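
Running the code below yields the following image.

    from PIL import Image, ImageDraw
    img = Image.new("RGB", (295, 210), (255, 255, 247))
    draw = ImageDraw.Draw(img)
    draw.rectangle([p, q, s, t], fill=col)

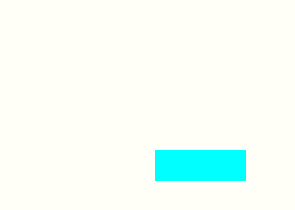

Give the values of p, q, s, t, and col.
p = 155
q = 150
s = 245
t = 180
col = 'cyan'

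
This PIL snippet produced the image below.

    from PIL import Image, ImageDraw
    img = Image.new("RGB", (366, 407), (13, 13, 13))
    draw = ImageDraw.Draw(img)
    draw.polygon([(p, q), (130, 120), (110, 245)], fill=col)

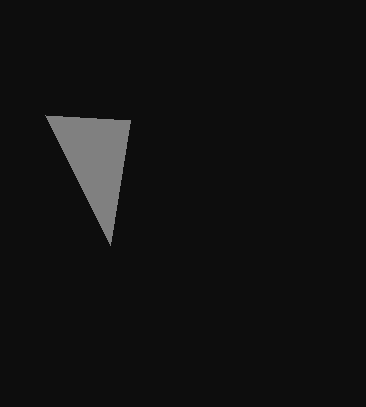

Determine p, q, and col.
p = 45, q = 115, col = 'gray'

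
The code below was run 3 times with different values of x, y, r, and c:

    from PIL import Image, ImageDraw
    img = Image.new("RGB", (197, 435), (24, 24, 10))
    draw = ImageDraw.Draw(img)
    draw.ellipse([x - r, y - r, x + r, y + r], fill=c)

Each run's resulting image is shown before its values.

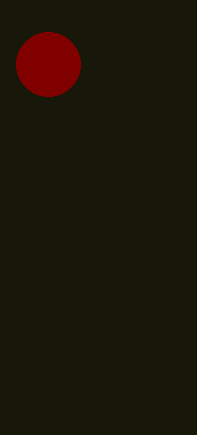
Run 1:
x = 48; y = 64; r = 32; c = 'maroon'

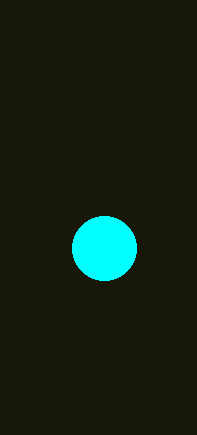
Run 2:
x = 104
y = 248
r = 32
c = 'cyan'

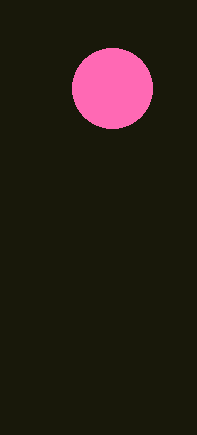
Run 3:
x = 112, y = 88, r = 40, c = 'hotpink'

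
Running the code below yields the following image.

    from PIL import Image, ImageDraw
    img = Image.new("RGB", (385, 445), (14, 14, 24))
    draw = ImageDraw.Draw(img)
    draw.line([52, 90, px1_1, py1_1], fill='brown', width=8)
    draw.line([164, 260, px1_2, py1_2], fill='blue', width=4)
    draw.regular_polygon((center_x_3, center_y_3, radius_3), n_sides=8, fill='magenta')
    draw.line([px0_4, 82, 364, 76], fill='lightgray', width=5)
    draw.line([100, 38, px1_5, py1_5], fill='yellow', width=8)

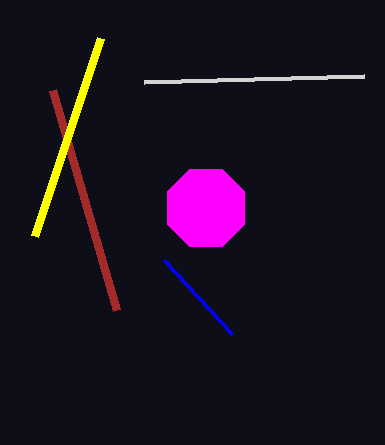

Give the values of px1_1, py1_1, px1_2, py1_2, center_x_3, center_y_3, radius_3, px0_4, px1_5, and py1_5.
px1_1 = 116
py1_1 = 310
px1_2 = 232
py1_2 = 334
center_x_3 = 206
center_y_3 = 208
radius_3 = 42
px0_4 = 144
px1_5 = 34
py1_5 = 236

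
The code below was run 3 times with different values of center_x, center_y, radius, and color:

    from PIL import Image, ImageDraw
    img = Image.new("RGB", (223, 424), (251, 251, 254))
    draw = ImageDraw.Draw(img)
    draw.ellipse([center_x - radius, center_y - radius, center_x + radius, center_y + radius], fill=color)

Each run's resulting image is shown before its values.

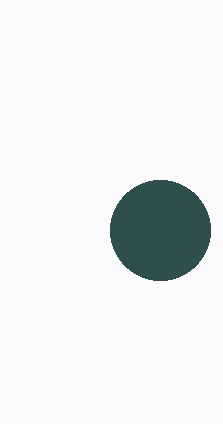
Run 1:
center_x = 160; center_y = 230; radius = 50; color = 'darkslategray'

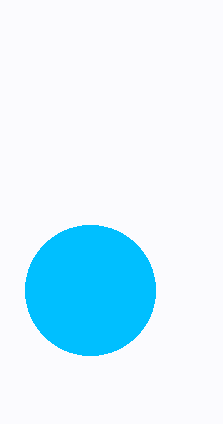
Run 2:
center_x = 90
center_y = 290
radius = 65
color = 'deepskyblue'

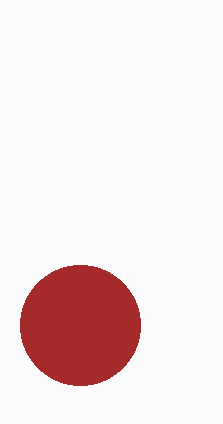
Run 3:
center_x = 80; center_y = 325; radius = 60; color = 'brown'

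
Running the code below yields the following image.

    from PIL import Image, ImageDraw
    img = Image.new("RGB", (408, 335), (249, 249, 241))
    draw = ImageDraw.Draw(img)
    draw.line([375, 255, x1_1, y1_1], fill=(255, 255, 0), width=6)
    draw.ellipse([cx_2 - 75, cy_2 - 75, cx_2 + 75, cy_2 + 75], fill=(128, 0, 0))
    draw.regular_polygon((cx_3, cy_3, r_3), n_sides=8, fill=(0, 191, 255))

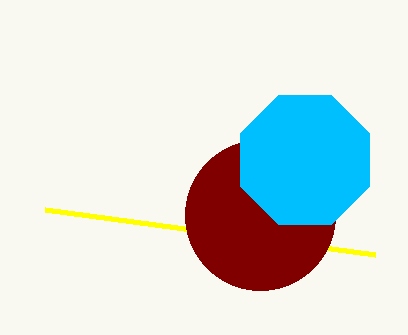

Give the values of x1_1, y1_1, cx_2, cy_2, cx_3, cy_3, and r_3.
x1_1 = 45, y1_1 = 210, cx_2 = 260, cy_2 = 215, cx_3 = 305, cy_3 = 160, r_3 = 70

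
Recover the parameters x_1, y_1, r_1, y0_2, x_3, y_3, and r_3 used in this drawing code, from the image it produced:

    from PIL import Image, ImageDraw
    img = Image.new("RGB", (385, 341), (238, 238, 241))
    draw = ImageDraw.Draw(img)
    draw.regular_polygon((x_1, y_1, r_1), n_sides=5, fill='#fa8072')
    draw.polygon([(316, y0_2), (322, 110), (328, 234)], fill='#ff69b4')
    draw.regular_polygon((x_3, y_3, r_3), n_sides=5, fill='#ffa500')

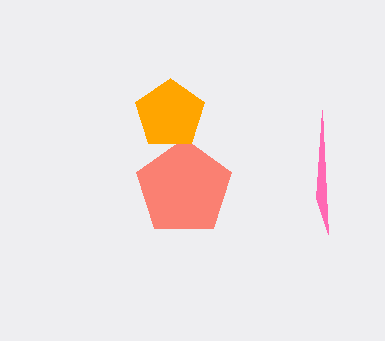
x_1 = 184; y_1 = 188; r_1 = 50; y0_2 = 198; x_3 = 170; y_3 = 114; r_3 = 36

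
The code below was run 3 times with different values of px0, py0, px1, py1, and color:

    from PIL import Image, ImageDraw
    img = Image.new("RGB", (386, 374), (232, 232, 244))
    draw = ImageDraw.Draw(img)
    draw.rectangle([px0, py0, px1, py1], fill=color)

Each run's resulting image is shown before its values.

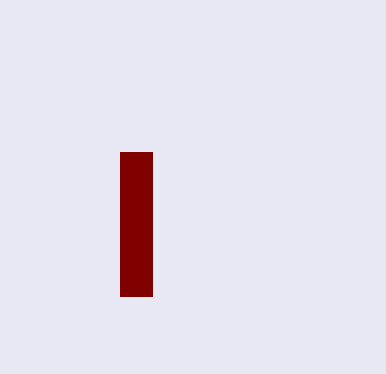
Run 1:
px0 = 120; py0 = 152; px1 = 152; py1 = 296; color = 'maroon'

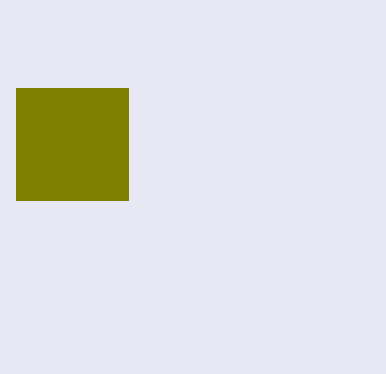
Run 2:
px0 = 16, py0 = 88, px1 = 128, py1 = 200, color = 'olive'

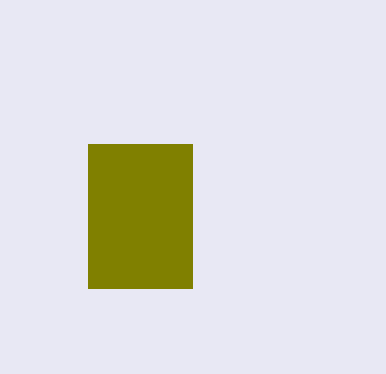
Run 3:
px0 = 88
py0 = 144
px1 = 192
py1 = 288
color = 'olive'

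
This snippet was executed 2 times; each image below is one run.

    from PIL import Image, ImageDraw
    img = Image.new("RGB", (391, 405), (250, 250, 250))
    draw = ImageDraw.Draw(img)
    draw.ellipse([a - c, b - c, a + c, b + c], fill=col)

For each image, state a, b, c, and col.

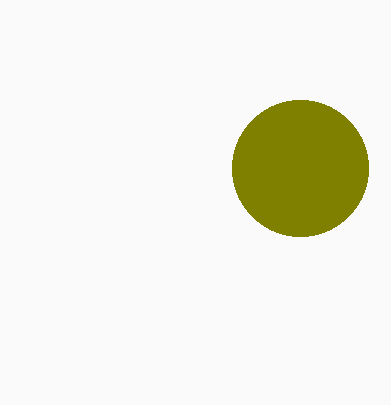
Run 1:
a = 300; b = 168; c = 68; col = 'olive'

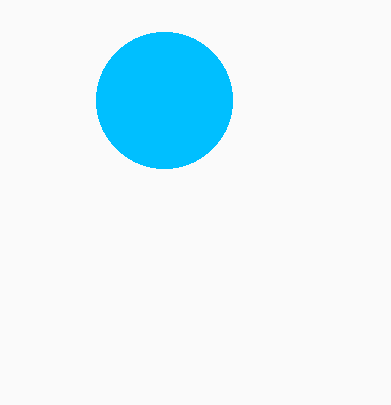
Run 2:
a = 164
b = 100
c = 68
col = 'deepskyblue'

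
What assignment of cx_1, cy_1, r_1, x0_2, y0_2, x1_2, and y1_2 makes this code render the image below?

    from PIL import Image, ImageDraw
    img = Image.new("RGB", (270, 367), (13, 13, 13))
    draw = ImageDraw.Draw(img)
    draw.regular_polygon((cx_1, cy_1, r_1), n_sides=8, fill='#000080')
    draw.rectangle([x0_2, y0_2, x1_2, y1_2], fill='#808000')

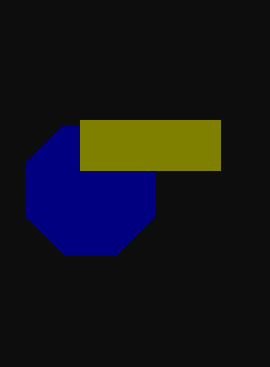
cx_1 = 90
cy_1 = 190
r_1 = 70
x0_2 = 80
y0_2 = 120
x1_2 = 220
y1_2 = 170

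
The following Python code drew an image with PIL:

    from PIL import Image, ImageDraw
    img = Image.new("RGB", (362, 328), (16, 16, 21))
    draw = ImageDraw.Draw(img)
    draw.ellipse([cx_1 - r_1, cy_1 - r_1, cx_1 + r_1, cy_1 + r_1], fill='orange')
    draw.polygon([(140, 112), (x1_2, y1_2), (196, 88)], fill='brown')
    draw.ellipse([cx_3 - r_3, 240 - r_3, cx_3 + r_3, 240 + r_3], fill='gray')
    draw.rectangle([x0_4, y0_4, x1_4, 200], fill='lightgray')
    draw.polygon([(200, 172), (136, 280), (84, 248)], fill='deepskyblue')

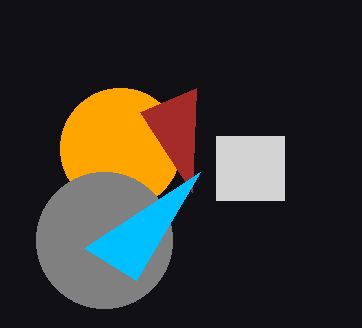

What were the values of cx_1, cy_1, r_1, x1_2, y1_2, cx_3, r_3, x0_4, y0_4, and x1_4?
cx_1 = 120
cy_1 = 148
r_1 = 60
x1_2 = 192
y1_2 = 192
cx_3 = 104
r_3 = 68
x0_4 = 216
y0_4 = 136
x1_4 = 284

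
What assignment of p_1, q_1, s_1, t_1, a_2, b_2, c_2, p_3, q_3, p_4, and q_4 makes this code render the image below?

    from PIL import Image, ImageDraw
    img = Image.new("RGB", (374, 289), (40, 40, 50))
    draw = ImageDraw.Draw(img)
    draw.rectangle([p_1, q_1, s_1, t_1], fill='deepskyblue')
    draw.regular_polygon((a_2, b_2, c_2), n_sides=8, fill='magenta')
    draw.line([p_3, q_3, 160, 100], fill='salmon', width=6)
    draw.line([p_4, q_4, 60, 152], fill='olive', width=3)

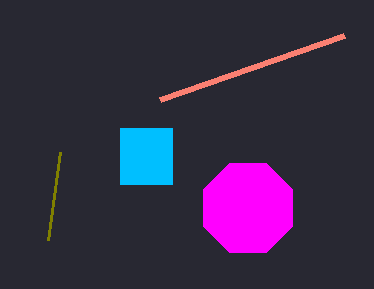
p_1 = 120
q_1 = 128
s_1 = 172
t_1 = 184
a_2 = 248
b_2 = 208
c_2 = 48
p_3 = 344
q_3 = 36
p_4 = 48
q_4 = 240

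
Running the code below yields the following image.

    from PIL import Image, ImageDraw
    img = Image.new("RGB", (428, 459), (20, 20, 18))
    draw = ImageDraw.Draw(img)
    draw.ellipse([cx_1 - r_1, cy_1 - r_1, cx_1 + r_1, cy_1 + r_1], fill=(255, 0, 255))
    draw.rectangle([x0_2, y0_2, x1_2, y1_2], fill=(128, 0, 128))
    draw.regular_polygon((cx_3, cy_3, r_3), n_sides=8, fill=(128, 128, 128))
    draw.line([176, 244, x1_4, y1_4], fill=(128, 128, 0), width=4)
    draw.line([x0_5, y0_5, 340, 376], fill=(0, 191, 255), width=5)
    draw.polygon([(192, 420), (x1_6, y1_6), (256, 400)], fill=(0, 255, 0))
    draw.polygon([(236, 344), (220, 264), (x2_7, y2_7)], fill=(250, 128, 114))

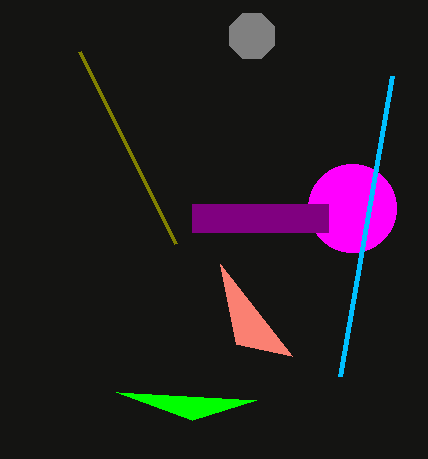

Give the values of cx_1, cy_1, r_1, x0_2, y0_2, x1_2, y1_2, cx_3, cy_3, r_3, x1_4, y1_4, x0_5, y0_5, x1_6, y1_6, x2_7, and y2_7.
cx_1 = 352
cy_1 = 208
r_1 = 44
x0_2 = 192
y0_2 = 204
x1_2 = 328
y1_2 = 232
cx_3 = 252
cy_3 = 36
r_3 = 24
x1_4 = 80
y1_4 = 52
x0_5 = 392
y0_5 = 76
x1_6 = 116
y1_6 = 392
x2_7 = 292
y2_7 = 356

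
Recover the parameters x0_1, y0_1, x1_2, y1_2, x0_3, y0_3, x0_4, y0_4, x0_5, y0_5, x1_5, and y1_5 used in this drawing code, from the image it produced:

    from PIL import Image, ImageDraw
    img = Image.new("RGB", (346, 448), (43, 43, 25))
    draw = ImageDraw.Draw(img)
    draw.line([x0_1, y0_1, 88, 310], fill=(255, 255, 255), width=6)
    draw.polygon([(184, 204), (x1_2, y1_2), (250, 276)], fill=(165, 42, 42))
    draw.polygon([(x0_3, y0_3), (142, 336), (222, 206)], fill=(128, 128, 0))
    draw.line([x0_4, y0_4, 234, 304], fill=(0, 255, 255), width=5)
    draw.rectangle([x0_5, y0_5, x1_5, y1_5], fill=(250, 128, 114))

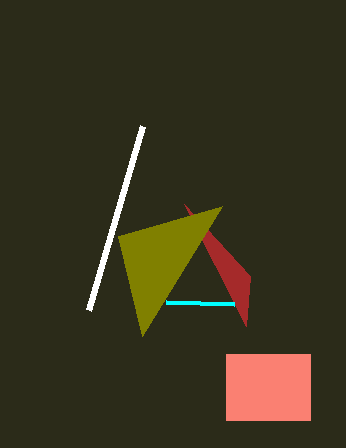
x0_1 = 142, y0_1 = 126, x1_2 = 246, y1_2 = 326, x0_3 = 118, y0_3 = 236, x0_4 = 166, y0_4 = 302, x0_5 = 226, y0_5 = 354, x1_5 = 310, y1_5 = 420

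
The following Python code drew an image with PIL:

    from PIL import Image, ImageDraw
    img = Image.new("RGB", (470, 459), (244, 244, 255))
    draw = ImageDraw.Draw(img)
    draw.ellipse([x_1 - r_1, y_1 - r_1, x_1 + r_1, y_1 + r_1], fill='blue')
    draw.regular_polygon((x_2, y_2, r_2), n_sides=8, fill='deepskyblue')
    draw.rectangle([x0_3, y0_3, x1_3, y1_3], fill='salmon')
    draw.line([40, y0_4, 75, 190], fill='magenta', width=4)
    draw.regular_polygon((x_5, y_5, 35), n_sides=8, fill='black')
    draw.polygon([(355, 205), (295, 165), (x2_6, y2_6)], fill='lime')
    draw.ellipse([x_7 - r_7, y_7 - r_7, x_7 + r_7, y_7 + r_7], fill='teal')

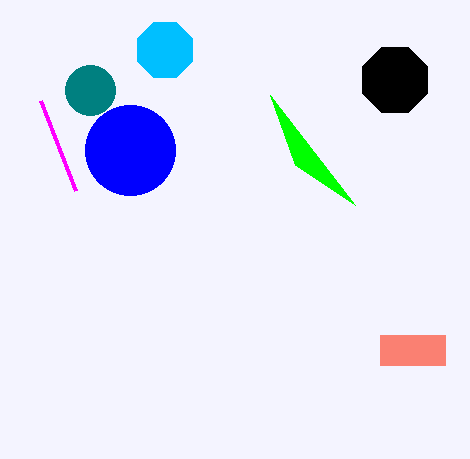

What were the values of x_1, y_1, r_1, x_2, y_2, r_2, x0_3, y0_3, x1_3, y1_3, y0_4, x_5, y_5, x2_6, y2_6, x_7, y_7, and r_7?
x_1 = 130
y_1 = 150
r_1 = 45
x_2 = 165
y_2 = 50
r_2 = 30
x0_3 = 380
y0_3 = 335
x1_3 = 445
y1_3 = 365
y0_4 = 100
x_5 = 395
y_5 = 80
x2_6 = 270
y2_6 = 95
x_7 = 90
y_7 = 90
r_7 = 25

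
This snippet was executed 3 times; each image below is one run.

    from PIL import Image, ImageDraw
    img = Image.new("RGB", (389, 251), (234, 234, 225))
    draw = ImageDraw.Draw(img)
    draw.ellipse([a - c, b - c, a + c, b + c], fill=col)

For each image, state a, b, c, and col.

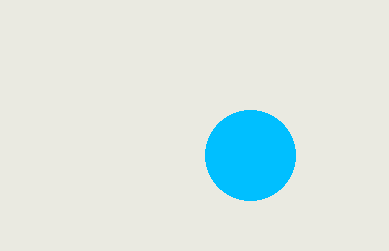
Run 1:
a = 250
b = 155
c = 45
col = 'deepskyblue'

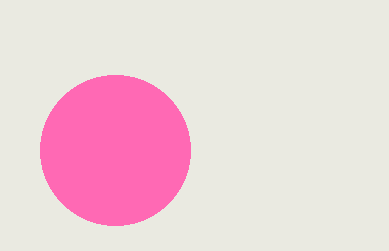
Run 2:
a = 115; b = 150; c = 75; col = 'hotpink'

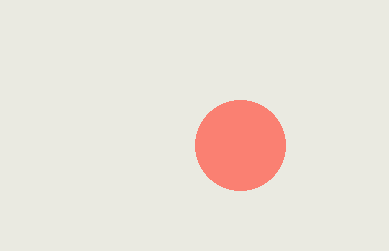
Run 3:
a = 240
b = 145
c = 45
col = 'salmon'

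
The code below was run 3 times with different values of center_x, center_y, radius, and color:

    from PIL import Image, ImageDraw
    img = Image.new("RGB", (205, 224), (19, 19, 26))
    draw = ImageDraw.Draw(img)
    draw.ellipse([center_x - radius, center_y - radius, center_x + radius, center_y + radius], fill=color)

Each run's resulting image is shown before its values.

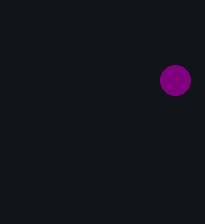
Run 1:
center_x = 175
center_y = 80
radius = 15
color = 'purple'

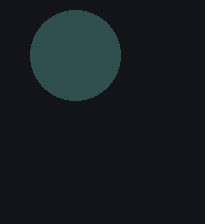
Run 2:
center_x = 75; center_y = 55; radius = 45; color = 'darkslategray'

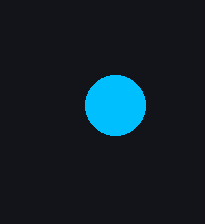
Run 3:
center_x = 115
center_y = 105
radius = 30
color = 'deepskyblue'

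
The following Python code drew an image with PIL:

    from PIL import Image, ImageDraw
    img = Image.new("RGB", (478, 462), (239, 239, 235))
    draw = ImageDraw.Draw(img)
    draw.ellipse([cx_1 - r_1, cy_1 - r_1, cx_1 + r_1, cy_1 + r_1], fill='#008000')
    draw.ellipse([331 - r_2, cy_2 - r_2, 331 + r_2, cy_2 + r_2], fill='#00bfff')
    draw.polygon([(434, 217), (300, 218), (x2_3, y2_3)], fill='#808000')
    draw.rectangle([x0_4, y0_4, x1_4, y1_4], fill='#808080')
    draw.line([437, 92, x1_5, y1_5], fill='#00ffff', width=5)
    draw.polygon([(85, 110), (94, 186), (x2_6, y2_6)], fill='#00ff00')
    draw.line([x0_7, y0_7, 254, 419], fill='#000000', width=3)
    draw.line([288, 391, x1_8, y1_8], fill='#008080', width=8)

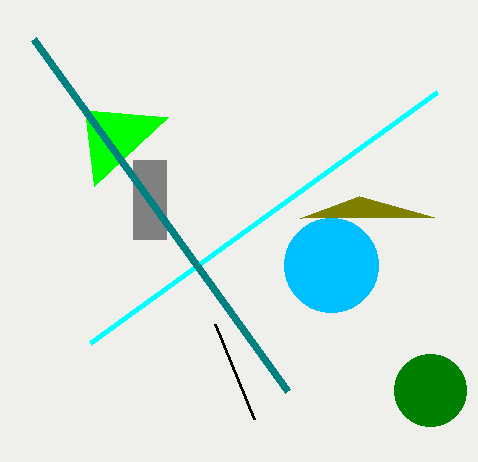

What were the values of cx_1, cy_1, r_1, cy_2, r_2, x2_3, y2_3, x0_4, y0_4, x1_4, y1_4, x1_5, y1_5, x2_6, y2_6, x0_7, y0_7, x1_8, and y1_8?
cx_1 = 430; cy_1 = 390; r_1 = 36; cy_2 = 265; r_2 = 47; x2_3 = 359; y2_3 = 196; x0_4 = 133; y0_4 = 160; x1_4 = 166; y1_4 = 239; x1_5 = 90; y1_5 = 343; x2_6 = 168; y2_6 = 117; x0_7 = 215; y0_7 = 324; x1_8 = 34; y1_8 = 39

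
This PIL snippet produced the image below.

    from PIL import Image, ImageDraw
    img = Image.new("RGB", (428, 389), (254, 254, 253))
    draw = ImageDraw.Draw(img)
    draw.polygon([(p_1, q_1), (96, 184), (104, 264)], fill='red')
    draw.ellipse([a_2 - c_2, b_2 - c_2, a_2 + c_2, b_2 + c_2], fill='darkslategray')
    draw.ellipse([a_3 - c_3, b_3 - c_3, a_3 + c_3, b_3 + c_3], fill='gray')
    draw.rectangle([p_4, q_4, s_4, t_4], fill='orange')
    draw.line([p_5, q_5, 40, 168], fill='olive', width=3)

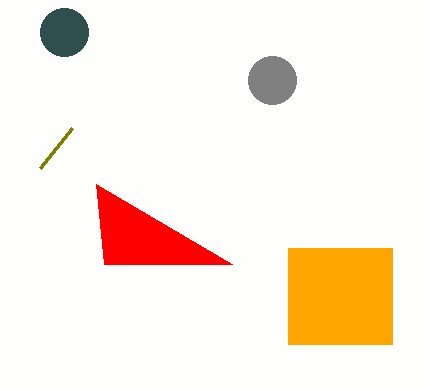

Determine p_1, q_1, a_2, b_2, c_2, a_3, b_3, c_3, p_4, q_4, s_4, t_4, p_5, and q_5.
p_1 = 232; q_1 = 264; a_2 = 64; b_2 = 32; c_2 = 24; a_3 = 272; b_3 = 80; c_3 = 24; p_4 = 288; q_4 = 248; s_4 = 392; t_4 = 344; p_5 = 72; q_5 = 128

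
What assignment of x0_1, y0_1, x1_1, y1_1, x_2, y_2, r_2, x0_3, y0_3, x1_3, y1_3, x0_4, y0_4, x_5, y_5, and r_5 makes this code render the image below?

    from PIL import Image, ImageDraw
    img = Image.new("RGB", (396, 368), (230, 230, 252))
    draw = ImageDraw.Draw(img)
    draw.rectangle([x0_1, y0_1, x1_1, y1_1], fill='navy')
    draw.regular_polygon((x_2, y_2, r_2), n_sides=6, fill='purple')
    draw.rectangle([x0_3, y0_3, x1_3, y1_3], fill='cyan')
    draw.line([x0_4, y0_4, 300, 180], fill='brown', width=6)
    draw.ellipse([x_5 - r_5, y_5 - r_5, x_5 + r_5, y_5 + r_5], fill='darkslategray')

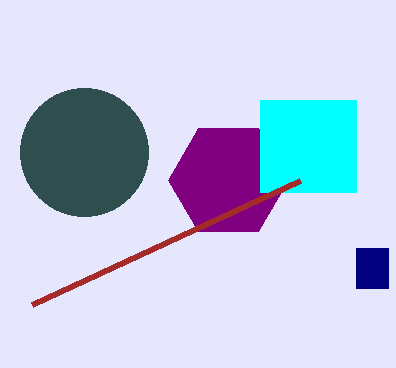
x0_1 = 356; y0_1 = 248; x1_1 = 388; y1_1 = 288; x_2 = 228; y_2 = 180; r_2 = 60; x0_3 = 260; y0_3 = 100; x1_3 = 356; y1_3 = 192; x0_4 = 32; y0_4 = 304; x_5 = 84; y_5 = 152; r_5 = 64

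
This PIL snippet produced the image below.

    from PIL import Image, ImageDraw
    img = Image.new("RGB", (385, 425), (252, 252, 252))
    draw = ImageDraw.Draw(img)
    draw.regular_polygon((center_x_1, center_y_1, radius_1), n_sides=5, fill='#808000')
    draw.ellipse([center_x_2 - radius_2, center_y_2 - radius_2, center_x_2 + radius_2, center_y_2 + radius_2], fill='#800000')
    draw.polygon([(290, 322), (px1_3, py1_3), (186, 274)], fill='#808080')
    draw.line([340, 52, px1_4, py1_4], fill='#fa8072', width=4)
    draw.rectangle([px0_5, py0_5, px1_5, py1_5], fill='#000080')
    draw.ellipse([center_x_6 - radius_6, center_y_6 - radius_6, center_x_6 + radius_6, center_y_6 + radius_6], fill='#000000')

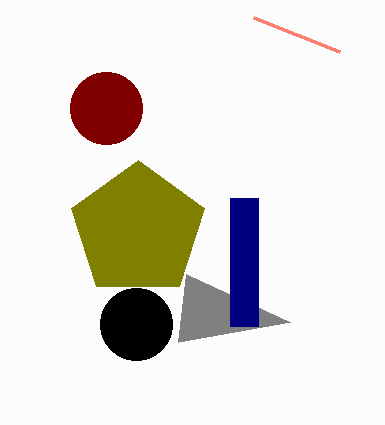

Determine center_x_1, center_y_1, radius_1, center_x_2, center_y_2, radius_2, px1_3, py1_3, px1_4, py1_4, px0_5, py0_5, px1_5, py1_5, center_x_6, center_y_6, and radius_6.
center_x_1 = 138
center_y_1 = 230
radius_1 = 70
center_x_2 = 106
center_y_2 = 108
radius_2 = 36
px1_3 = 178
py1_3 = 342
px1_4 = 254
py1_4 = 18
px0_5 = 230
py0_5 = 198
px1_5 = 258
py1_5 = 326
center_x_6 = 136
center_y_6 = 324
radius_6 = 36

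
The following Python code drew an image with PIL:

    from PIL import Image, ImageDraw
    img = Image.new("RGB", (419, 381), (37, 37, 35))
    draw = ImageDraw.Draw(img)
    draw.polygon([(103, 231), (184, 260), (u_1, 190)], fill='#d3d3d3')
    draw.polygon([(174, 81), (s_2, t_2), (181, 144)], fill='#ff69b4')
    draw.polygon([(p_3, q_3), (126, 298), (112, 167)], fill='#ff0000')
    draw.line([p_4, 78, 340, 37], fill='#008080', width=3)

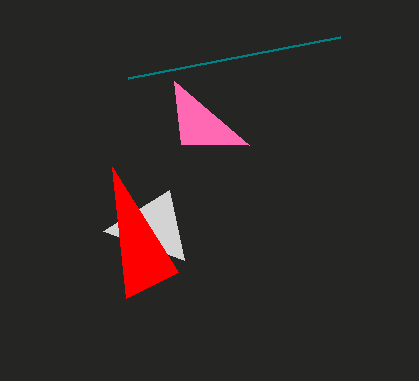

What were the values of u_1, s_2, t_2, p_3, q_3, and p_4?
u_1 = 169
s_2 = 249
t_2 = 145
p_3 = 178
q_3 = 272
p_4 = 128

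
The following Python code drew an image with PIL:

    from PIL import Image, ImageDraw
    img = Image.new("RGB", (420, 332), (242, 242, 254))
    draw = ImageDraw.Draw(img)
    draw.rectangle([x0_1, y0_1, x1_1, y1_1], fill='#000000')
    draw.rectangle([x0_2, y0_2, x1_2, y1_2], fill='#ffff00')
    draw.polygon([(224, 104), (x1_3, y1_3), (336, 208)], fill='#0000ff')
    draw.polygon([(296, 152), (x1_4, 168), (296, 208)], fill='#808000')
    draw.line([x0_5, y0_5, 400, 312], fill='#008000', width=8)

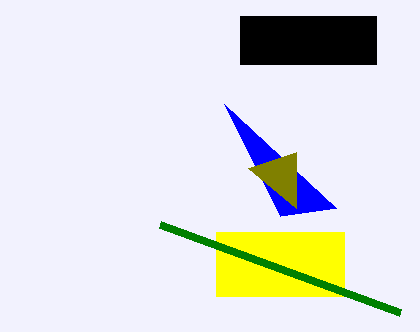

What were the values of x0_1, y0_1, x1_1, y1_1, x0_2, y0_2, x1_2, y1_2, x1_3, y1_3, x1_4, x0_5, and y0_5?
x0_1 = 240, y0_1 = 16, x1_1 = 376, y1_1 = 64, x0_2 = 216, y0_2 = 232, x1_2 = 344, y1_2 = 296, x1_3 = 280, y1_3 = 216, x1_4 = 248, x0_5 = 160, y0_5 = 224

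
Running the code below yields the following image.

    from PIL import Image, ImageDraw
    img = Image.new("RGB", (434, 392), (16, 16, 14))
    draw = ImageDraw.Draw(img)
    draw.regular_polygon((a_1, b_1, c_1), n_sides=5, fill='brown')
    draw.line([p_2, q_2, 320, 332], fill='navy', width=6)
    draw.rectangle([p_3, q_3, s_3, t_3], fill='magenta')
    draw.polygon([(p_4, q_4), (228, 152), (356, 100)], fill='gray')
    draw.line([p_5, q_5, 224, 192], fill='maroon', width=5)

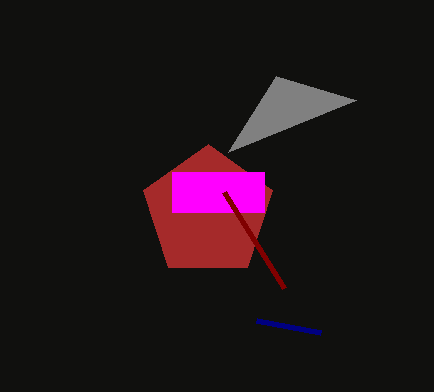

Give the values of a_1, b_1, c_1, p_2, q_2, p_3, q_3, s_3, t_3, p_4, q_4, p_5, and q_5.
a_1 = 208, b_1 = 212, c_1 = 68, p_2 = 256, q_2 = 320, p_3 = 172, q_3 = 172, s_3 = 264, t_3 = 212, p_4 = 276, q_4 = 76, p_5 = 284, q_5 = 288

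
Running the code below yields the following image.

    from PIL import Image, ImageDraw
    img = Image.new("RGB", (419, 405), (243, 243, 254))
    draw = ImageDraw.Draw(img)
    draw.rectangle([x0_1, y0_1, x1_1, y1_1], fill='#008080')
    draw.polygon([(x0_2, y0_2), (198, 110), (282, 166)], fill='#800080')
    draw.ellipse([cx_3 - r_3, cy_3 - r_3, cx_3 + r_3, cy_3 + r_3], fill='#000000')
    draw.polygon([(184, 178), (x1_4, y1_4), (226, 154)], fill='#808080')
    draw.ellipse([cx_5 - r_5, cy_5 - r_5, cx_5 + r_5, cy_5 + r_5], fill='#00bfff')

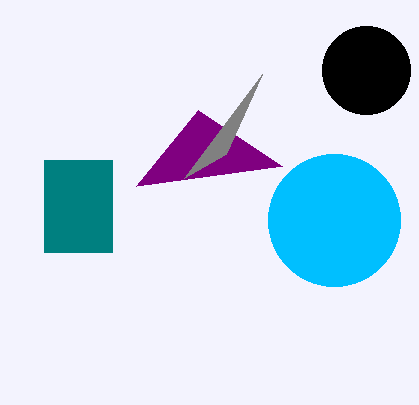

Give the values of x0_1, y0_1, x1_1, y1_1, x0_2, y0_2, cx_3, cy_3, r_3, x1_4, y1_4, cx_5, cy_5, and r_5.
x0_1 = 44, y0_1 = 160, x1_1 = 112, y1_1 = 252, x0_2 = 136, y0_2 = 186, cx_3 = 366, cy_3 = 70, r_3 = 44, x1_4 = 262, y1_4 = 74, cx_5 = 334, cy_5 = 220, r_5 = 66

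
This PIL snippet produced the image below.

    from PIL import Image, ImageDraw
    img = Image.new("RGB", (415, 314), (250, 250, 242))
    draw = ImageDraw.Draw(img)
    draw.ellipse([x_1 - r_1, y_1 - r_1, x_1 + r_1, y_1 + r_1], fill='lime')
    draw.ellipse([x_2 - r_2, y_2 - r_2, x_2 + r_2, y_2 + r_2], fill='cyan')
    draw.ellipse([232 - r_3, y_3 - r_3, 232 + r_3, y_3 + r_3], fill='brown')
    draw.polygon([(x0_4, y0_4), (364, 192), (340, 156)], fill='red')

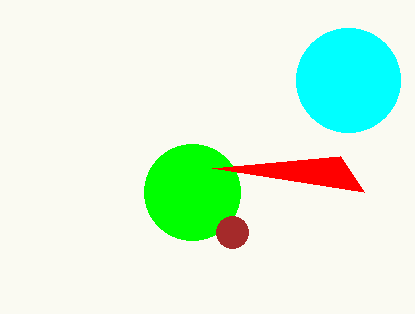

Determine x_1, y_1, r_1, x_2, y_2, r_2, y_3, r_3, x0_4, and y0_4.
x_1 = 192
y_1 = 192
r_1 = 48
x_2 = 348
y_2 = 80
r_2 = 52
y_3 = 232
r_3 = 16
x0_4 = 212
y0_4 = 168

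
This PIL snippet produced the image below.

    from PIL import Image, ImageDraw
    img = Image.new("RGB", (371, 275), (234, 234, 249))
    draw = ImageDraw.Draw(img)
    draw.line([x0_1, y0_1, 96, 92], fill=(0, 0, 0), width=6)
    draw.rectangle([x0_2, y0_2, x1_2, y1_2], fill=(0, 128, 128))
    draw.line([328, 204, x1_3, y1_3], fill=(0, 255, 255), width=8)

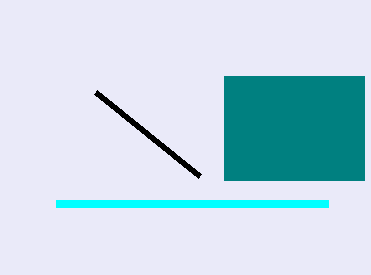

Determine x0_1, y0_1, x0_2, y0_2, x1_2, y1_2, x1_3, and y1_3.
x0_1 = 200
y0_1 = 176
x0_2 = 224
y0_2 = 76
x1_2 = 364
y1_2 = 180
x1_3 = 56
y1_3 = 204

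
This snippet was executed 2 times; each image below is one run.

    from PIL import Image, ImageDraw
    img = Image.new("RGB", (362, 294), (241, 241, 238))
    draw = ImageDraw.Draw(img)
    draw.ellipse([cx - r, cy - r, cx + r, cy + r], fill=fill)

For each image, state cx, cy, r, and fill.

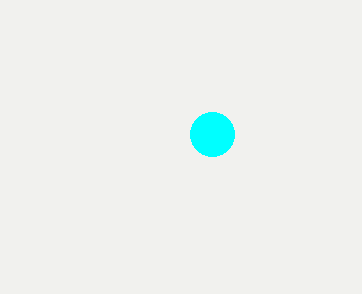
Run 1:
cx = 212; cy = 134; r = 22; fill = 'cyan'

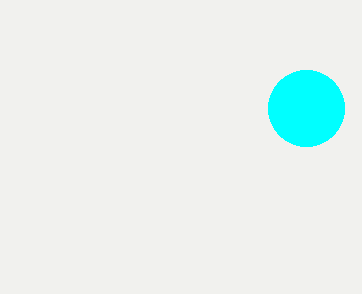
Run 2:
cx = 306, cy = 108, r = 38, fill = 'cyan'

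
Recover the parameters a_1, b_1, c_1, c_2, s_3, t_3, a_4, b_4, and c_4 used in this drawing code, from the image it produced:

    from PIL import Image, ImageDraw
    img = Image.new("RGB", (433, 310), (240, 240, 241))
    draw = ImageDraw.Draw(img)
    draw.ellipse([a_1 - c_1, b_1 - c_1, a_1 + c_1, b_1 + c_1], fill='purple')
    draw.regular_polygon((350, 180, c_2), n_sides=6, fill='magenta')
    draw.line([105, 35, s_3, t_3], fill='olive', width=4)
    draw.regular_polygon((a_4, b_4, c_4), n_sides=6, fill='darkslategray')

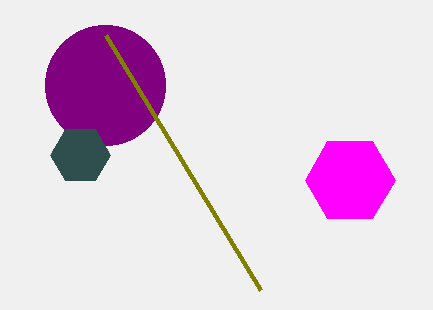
a_1 = 105; b_1 = 85; c_1 = 60; c_2 = 45; s_3 = 260; t_3 = 290; a_4 = 80; b_4 = 155; c_4 = 30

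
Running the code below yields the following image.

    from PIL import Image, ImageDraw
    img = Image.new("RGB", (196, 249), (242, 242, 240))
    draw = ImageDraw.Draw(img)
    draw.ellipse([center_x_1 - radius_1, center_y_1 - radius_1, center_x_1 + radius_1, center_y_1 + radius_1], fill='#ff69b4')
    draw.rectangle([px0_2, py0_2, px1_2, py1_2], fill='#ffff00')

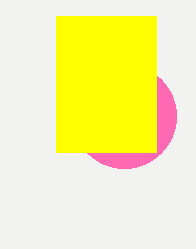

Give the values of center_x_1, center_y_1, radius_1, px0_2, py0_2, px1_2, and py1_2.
center_x_1 = 124
center_y_1 = 116
radius_1 = 52
px0_2 = 56
py0_2 = 16
px1_2 = 156
py1_2 = 152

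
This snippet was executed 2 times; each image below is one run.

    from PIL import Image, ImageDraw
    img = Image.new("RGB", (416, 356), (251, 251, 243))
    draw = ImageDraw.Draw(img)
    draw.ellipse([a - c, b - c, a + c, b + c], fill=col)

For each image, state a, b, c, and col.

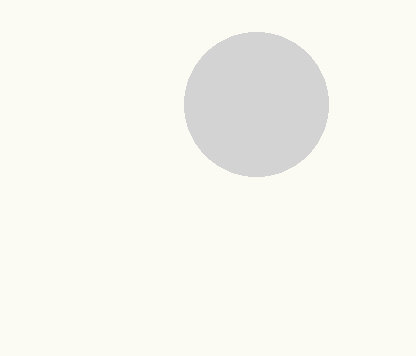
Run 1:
a = 256, b = 104, c = 72, col = 'lightgray'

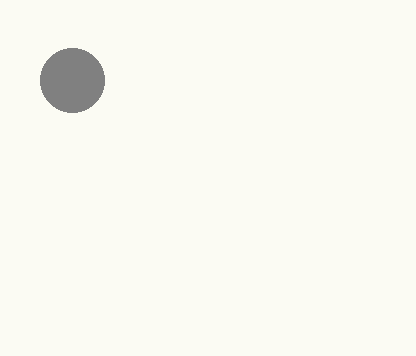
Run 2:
a = 72; b = 80; c = 32; col = 'gray'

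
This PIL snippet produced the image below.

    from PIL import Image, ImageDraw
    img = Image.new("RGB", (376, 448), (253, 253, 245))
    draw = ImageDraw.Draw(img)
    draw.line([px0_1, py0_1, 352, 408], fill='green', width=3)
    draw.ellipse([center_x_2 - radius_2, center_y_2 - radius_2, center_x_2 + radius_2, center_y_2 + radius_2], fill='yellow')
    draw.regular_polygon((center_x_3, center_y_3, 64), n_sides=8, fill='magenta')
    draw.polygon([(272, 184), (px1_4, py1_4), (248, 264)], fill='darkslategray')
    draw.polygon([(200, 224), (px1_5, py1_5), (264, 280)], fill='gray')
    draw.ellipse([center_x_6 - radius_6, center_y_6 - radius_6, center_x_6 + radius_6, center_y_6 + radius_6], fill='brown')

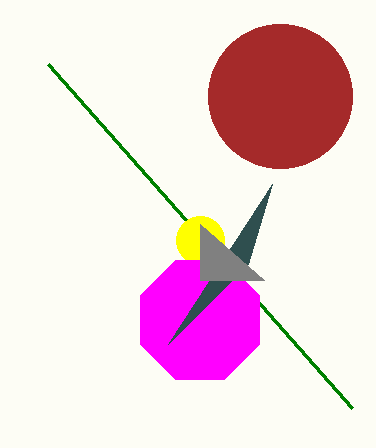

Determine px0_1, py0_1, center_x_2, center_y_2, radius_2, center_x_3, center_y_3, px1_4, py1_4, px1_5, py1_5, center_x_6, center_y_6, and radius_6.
px0_1 = 48, py0_1 = 64, center_x_2 = 200, center_y_2 = 240, radius_2 = 24, center_x_3 = 200, center_y_3 = 320, px1_4 = 168, py1_4 = 344, px1_5 = 200, py1_5 = 280, center_x_6 = 280, center_y_6 = 96, radius_6 = 72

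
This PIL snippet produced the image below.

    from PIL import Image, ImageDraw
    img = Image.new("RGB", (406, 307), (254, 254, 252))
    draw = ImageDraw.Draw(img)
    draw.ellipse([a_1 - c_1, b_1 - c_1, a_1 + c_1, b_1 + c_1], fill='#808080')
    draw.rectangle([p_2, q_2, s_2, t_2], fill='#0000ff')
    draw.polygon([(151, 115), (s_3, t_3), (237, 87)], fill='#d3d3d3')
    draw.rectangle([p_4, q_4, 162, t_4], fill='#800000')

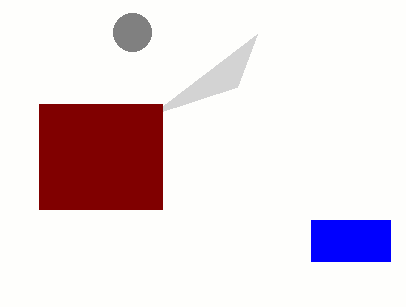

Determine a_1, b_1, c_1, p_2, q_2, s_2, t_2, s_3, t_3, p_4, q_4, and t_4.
a_1 = 132; b_1 = 32; c_1 = 19; p_2 = 311; q_2 = 220; s_2 = 390; t_2 = 261; s_3 = 257; t_3 = 34; p_4 = 39; q_4 = 104; t_4 = 209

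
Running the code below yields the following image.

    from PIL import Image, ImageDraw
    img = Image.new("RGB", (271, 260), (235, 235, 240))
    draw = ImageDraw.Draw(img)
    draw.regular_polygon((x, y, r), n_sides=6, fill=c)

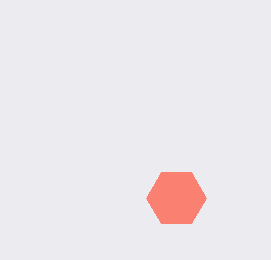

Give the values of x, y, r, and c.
x = 176, y = 198, r = 30, c = 'salmon'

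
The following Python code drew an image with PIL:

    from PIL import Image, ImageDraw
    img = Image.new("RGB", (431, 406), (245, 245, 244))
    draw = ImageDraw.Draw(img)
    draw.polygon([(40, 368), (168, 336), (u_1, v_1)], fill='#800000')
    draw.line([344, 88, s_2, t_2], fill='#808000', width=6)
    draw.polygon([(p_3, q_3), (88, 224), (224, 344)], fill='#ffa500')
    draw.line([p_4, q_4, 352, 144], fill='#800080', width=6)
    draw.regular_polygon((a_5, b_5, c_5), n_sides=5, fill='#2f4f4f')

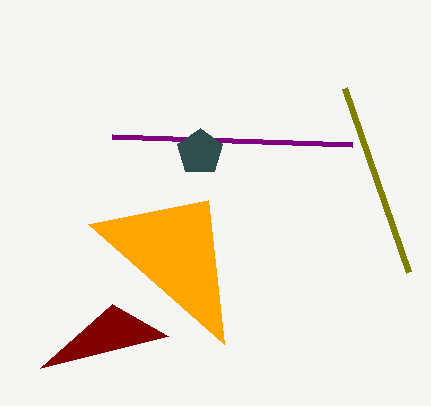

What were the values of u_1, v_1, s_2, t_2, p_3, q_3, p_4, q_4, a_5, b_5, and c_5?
u_1 = 112
v_1 = 304
s_2 = 408
t_2 = 272
p_3 = 208
q_3 = 200
p_4 = 112
q_4 = 136
a_5 = 200
b_5 = 152
c_5 = 24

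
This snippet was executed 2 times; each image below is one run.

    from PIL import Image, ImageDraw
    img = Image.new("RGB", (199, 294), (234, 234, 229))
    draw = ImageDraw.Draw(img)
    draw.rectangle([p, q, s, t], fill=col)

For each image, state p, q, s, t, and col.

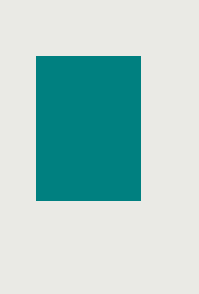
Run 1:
p = 36
q = 56
s = 140
t = 200
col = 'teal'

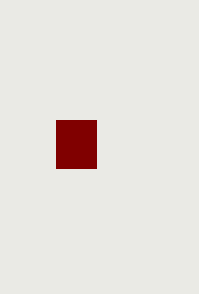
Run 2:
p = 56
q = 120
s = 96
t = 168
col = 'maroon'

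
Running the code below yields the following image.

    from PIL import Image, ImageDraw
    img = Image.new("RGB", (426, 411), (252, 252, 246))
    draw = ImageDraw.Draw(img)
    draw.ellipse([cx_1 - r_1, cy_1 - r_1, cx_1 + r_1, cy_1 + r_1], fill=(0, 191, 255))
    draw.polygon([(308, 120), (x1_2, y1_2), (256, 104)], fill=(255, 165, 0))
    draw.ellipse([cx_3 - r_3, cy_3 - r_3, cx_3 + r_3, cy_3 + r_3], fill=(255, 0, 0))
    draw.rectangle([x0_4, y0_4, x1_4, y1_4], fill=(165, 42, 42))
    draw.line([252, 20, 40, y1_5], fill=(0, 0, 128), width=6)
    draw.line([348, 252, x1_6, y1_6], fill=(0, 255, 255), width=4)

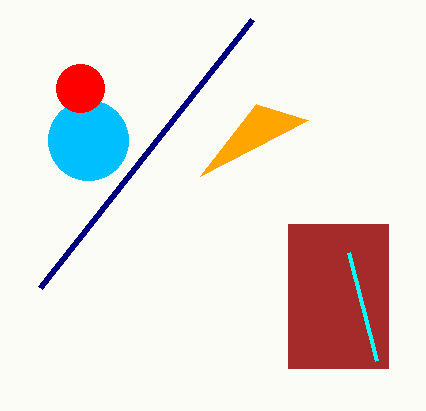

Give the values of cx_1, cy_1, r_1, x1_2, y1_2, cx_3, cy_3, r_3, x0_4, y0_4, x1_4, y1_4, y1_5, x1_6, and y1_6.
cx_1 = 88; cy_1 = 140; r_1 = 40; x1_2 = 200; y1_2 = 176; cx_3 = 80; cy_3 = 88; r_3 = 24; x0_4 = 288; y0_4 = 224; x1_4 = 388; y1_4 = 368; y1_5 = 288; x1_6 = 376; y1_6 = 360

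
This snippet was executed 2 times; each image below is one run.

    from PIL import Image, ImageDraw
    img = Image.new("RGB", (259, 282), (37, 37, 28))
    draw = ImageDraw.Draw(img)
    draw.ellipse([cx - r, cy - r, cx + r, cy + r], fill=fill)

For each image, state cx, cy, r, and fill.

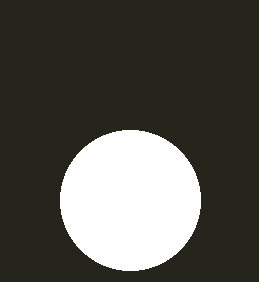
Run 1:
cx = 130; cy = 200; r = 70; fill = 'white'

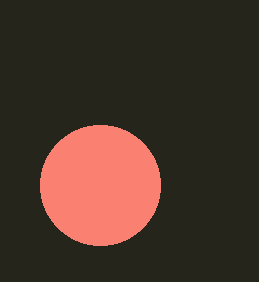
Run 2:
cx = 100
cy = 185
r = 60
fill = 'salmon'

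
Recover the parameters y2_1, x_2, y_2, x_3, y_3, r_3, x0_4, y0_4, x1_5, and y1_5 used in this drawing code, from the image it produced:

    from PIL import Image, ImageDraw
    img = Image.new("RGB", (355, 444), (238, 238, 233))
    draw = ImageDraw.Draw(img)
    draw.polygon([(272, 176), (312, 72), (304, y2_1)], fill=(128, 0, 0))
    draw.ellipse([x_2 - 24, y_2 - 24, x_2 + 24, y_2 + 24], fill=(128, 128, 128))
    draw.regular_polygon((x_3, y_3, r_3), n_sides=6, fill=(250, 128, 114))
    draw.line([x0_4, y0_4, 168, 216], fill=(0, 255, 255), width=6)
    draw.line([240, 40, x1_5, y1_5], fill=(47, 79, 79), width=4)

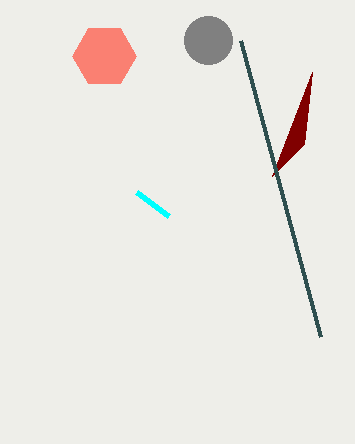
y2_1 = 144; x_2 = 208; y_2 = 40; x_3 = 104; y_3 = 56; r_3 = 32; x0_4 = 136; y0_4 = 192; x1_5 = 320; y1_5 = 336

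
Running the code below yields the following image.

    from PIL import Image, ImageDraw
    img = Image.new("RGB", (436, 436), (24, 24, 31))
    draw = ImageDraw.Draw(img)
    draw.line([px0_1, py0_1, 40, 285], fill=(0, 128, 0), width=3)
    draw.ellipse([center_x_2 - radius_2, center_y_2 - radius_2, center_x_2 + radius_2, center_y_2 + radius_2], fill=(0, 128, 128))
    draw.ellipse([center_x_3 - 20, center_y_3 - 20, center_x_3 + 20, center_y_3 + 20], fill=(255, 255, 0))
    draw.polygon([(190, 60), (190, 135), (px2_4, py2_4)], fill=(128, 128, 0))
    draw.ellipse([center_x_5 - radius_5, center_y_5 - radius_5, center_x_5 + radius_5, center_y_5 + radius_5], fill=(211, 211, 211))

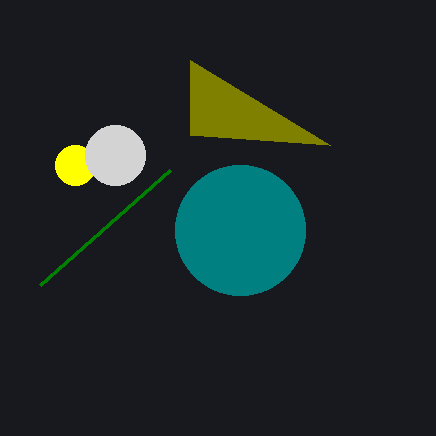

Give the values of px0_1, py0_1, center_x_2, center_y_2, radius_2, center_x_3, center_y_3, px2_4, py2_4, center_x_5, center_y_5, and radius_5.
px0_1 = 170, py0_1 = 170, center_x_2 = 240, center_y_2 = 230, radius_2 = 65, center_x_3 = 75, center_y_3 = 165, px2_4 = 330, py2_4 = 145, center_x_5 = 115, center_y_5 = 155, radius_5 = 30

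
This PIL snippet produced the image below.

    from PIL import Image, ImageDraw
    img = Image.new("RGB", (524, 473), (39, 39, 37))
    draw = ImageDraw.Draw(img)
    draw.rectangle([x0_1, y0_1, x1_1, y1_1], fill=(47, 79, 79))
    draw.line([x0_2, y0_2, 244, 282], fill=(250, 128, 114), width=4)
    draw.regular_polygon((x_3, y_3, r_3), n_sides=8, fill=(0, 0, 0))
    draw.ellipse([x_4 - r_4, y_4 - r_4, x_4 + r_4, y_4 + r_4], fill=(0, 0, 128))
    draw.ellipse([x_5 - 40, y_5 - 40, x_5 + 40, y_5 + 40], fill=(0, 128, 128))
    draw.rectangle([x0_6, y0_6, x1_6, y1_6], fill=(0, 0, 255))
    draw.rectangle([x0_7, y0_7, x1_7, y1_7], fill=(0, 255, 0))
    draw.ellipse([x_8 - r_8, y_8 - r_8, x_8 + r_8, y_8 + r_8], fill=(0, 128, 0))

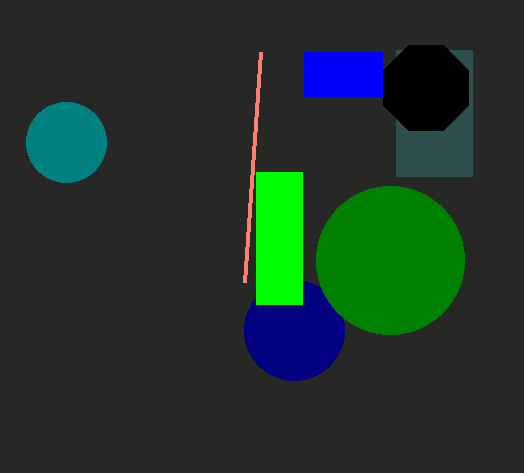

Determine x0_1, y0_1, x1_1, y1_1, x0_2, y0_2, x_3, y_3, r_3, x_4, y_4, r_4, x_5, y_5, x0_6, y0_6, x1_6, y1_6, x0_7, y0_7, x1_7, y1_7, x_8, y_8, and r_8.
x0_1 = 396
y0_1 = 50
x1_1 = 472
y1_1 = 176
x0_2 = 260
y0_2 = 52
x_3 = 426
y_3 = 88
r_3 = 46
x_4 = 294
y_4 = 330
r_4 = 50
x_5 = 66
y_5 = 142
x0_6 = 304
y0_6 = 52
x1_6 = 382
y1_6 = 96
x0_7 = 256
y0_7 = 172
x1_7 = 302
y1_7 = 304
x_8 = 390
y_8 = 260
r_8 = 74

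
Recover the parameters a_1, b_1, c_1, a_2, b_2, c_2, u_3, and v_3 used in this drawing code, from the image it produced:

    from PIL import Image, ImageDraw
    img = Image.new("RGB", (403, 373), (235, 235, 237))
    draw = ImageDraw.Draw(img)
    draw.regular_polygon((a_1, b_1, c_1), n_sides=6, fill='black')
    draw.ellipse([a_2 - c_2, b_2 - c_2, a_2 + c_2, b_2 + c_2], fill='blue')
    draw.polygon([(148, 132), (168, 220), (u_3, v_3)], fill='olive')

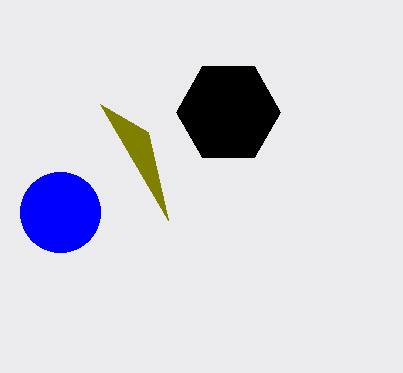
a_1 = 228
b_1 = 112
c_1 = 52
a_2 = 60
b_2 = 212
c_2 = 40
u_3 = 100
v_3 = 104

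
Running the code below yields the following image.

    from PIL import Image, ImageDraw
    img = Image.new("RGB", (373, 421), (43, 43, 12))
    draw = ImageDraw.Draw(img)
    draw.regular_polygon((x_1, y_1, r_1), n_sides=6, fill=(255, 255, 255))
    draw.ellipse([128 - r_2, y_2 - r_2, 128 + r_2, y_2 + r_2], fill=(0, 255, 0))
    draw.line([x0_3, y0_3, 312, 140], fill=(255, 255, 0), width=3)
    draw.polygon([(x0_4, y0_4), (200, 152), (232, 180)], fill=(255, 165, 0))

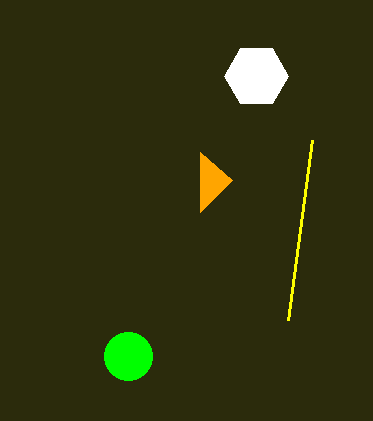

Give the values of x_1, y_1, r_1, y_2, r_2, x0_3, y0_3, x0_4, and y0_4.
x_1 = 256; y_1 = 76; r_1 = 32; y_2 = 356; r_2 = 24; x0_3 = 288; y0_3 = 320; x0_4 = 200; y0_4 = 212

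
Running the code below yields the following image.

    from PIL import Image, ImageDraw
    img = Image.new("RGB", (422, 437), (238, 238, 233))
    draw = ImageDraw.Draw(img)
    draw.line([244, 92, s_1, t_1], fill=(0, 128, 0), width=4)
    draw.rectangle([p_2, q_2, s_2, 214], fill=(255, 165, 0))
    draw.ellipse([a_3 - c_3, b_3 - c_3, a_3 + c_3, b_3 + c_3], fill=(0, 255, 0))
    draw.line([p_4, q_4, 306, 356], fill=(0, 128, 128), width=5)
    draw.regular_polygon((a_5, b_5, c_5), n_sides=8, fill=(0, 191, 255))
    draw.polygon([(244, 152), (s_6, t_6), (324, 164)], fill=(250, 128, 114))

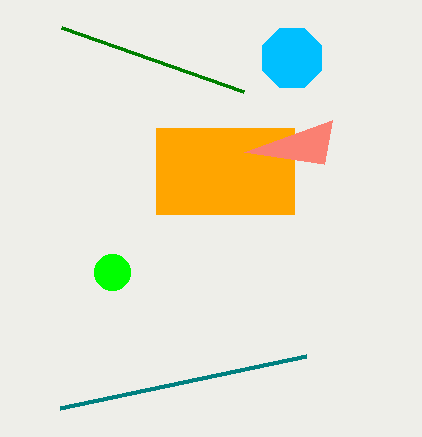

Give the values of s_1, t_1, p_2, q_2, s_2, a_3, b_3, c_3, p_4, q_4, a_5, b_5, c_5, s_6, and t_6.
s_1 = 62; t_1 = 28; p_2 = 156; q_2 = 128; s_2 = 294; a_3 = 112; b_3 = 272; c_3 = 18; p_4 = 60; q_4 = 408; a_5 = 292; b_5 = 58; c_5 = 32; s_6 = 332; t_6 = 120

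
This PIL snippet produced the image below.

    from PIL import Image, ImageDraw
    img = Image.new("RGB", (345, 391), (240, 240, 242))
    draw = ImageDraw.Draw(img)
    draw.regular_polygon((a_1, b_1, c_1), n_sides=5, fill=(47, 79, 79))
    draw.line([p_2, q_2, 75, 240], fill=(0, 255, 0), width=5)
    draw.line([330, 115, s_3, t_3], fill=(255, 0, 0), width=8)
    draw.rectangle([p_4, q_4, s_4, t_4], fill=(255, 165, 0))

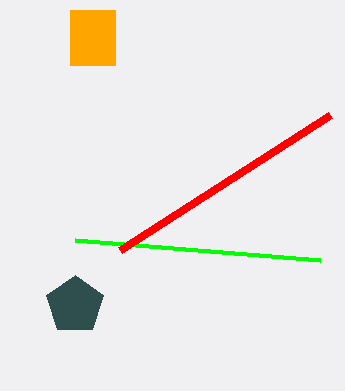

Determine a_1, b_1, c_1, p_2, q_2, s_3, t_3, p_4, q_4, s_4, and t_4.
a_1 = 75; b_1 = 305; c_1 = 30; p_2 = 320; q_2 = 260; s_3 = 120; t_3 = 250; p_4 = 70; q_4 = 10; s_4 = 115; t_4 = 65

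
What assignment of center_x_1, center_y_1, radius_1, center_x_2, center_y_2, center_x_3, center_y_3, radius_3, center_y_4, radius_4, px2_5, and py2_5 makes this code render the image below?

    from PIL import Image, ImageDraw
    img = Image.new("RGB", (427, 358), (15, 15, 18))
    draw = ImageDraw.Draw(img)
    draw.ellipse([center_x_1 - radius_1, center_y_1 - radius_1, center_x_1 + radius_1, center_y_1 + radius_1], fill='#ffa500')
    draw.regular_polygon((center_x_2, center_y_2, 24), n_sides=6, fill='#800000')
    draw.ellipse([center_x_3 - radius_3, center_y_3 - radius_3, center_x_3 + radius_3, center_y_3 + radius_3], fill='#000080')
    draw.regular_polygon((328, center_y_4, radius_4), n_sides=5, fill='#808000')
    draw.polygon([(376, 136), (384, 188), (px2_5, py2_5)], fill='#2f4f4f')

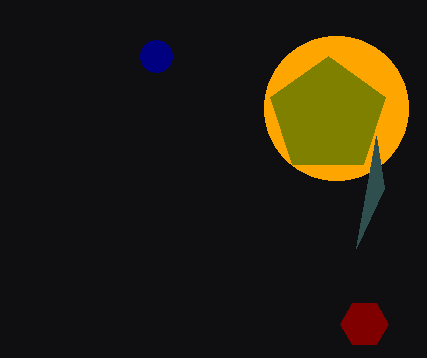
center_x_1 = 336; center_y_1 = 108; radius_1 = 72; center_x_2 = 364; center_y_2 = 324; center_x_3 = 156; center_y_3 = 56; radius_3 = 16; center_y_4 = 116; radius_4 = 60; px2_5 = 356; py2_5 = 248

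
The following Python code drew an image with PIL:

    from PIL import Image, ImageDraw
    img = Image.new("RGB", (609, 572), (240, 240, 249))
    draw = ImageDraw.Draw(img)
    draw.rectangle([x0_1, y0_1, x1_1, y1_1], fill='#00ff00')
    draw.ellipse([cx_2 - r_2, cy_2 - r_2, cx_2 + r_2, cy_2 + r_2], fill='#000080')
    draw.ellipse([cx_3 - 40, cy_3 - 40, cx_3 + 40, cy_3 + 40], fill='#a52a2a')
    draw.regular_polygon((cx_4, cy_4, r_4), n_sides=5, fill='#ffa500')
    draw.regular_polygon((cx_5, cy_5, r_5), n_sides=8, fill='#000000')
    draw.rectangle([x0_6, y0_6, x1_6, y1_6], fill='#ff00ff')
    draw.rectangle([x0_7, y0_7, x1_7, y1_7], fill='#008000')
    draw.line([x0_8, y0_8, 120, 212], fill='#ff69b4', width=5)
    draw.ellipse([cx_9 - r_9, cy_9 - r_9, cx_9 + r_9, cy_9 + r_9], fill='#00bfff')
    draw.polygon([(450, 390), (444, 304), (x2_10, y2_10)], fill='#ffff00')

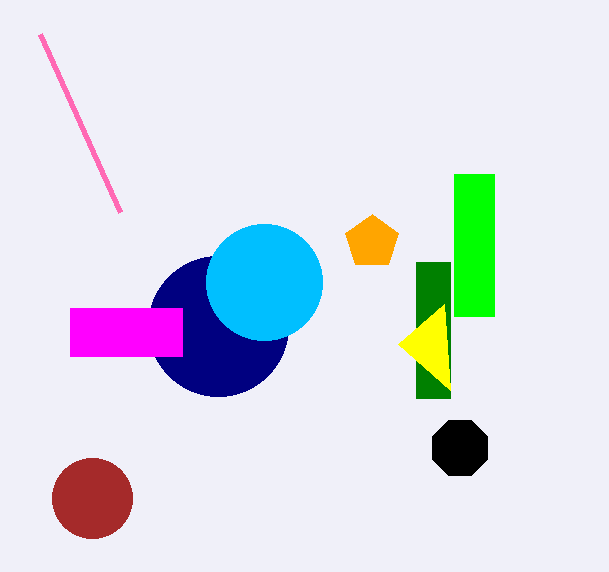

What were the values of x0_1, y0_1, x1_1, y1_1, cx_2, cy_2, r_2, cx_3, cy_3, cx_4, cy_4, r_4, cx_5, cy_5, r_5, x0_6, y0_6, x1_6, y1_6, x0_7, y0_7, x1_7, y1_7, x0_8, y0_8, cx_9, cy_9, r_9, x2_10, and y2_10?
x0_1 = 454
y0_1 = 174
x1_1 = 494
y1_1 = 316
cx_2 = 218
cy_2 = 326
r_2 = 70
cx_3 = 92
cy_3 = 498
cx_4 = 372
cy_4 = 242
r_4 = 28
cx_5 = 460
cy_5 = 448
r_5 = 30
x0_6 = 70
y0_6 = 308
x1_6 = 182
y1_6 = 356
x0_7 = 416
y0_7 = 262
x1_7 = 450
y1_7 = 398
x0_8 = 40
y0_8 = 34
cx_9 = 264
cy_9 = 282
r_9 = 58
x2_10 = 398
y2_10 = 344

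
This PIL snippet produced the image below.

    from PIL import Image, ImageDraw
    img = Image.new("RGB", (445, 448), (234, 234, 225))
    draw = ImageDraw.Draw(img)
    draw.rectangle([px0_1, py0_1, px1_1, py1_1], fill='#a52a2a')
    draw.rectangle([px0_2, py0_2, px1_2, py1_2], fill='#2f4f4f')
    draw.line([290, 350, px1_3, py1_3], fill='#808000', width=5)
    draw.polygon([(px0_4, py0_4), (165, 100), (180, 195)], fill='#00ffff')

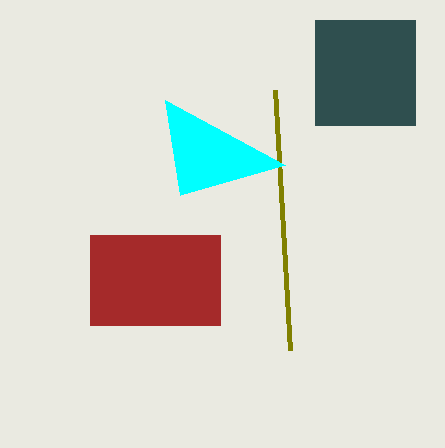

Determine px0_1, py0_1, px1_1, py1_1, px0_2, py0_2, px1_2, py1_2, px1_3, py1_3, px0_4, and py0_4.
px0_1 = 90
py0_1 = 235
px1_1 = 220
py1_1 = 325
px0_2 = 315
py0_2 = 20
px1_2 = 415
py1_2 = 125
px1_3 = 275
py1_3 = 90
px0_4 = 285
py0_4 = 165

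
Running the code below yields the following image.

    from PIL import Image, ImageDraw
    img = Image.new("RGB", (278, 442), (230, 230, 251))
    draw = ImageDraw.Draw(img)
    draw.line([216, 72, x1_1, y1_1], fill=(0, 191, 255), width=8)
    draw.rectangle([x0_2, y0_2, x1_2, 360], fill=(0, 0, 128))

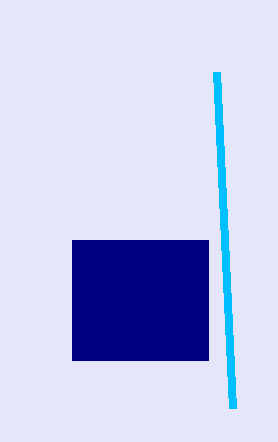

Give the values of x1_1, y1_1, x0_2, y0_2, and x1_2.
x1_1 = 232, y1_1 = 408, x0_2 = 72, y0_2 = 240, x1_2 = 208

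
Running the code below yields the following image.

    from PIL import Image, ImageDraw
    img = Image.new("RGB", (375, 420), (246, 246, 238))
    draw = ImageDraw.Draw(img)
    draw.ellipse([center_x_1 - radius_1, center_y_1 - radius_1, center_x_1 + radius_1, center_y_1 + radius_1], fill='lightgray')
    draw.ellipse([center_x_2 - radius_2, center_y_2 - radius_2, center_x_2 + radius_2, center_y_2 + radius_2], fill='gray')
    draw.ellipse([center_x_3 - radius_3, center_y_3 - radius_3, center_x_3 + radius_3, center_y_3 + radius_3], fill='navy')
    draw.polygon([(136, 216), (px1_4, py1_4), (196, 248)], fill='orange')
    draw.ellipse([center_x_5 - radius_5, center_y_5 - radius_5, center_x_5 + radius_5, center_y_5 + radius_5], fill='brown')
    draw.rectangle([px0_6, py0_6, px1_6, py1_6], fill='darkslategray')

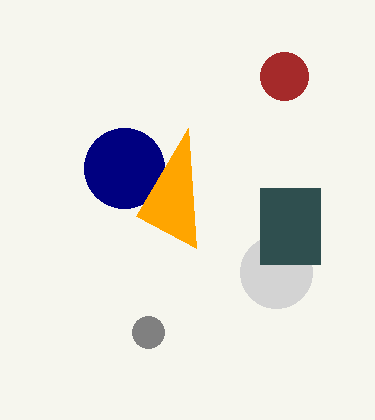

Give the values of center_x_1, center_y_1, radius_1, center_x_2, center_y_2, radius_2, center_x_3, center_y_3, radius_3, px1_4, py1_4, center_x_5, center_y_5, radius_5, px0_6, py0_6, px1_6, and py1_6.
center_x_1 = 276
center_y_1 = 272
radius_1 = 36
center_x_2 = 148
center_y_2 = 332
radius_2 = 16
center_x_3 = 124
center_y_3 = 168
radius_3 = 40
px1_4 = 188
py1_4 = 128
center_x_5 = 284
center_y_5 = 76
radius_5 = 24
px0_6 = 260
py0_6 = 188
px1_6 = 320
py1_6 = 264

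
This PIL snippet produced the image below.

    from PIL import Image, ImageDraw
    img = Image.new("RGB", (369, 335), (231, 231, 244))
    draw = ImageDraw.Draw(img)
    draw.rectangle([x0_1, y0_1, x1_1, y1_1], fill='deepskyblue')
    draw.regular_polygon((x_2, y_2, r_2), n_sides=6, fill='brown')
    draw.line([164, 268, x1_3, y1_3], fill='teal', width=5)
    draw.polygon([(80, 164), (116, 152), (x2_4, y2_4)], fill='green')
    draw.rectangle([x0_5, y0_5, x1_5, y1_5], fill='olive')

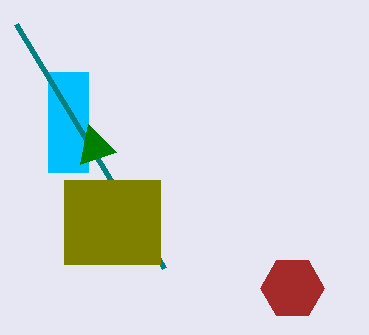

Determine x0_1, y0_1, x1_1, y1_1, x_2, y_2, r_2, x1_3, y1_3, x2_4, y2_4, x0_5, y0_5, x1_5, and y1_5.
x0_1 = 48; y0_1 = 72; x1_1 = 88; y1_1 = 172; x_2 = 292; y_2 = 288; r_2 = 32; x1_3 = 16; y1_3 = 24; x2_4 = 88; y2_4 = 124; x0_5 = 64; y0_5 = 180; x1_5 = 160; y1_5 = 264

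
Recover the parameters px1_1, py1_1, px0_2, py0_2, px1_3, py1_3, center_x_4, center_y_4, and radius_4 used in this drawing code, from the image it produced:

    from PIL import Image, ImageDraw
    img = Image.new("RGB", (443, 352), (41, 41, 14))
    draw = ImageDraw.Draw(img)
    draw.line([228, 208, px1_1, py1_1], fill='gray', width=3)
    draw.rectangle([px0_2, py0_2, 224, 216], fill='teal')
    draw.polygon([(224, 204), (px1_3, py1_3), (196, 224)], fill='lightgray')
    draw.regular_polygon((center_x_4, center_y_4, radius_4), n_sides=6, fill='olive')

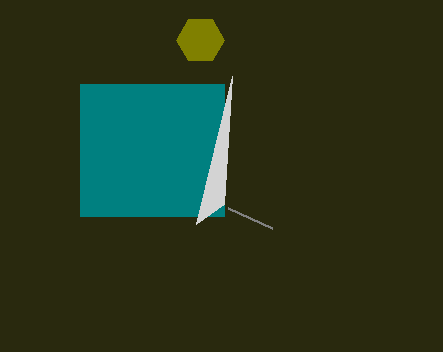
px1_1 = 272, py1_1 = 228, px0_2 = 80, py0_2 = 84, px1_3 = 232, py1_3 = 76, center_x_4 = 200, center_y_4 = 40, radius_4 = 24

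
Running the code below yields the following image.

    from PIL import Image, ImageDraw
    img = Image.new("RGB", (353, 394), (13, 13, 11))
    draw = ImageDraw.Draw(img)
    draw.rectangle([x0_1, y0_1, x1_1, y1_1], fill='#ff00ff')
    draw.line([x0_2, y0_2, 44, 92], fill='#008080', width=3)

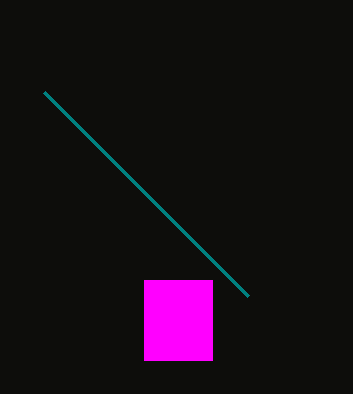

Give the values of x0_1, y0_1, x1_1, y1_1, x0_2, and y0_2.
x0_1 = 144; y0_1 = 280; x1_1 = 212; y1_1 = 360; x0_2 = 248; y0_2 = 296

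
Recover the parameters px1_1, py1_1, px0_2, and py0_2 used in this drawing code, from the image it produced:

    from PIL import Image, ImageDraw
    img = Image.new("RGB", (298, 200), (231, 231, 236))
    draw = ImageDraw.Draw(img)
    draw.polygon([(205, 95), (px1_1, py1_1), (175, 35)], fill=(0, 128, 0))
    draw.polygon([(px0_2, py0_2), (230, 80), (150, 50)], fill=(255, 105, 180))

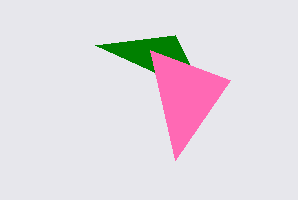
px1_1 = 95
py1_1 = 45
px0_2 = 175
py0_2 = 160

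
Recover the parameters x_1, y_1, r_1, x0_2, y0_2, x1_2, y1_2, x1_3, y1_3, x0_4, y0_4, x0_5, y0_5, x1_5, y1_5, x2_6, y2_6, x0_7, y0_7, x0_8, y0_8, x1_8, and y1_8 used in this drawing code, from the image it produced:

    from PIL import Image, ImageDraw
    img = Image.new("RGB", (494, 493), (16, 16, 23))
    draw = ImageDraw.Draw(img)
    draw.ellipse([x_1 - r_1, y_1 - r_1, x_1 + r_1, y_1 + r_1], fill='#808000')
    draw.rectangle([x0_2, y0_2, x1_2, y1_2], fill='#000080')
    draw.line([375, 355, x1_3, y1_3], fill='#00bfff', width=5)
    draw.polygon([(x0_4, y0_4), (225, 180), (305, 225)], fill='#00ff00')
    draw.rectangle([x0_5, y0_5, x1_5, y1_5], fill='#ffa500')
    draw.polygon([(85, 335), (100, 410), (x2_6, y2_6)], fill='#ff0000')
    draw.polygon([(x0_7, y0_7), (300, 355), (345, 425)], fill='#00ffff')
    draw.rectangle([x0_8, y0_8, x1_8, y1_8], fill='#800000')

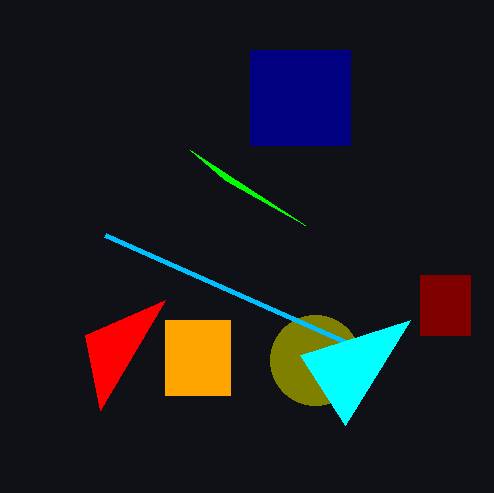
x_1 = 315; y_1 = 360; r_1 = 45; x0_2 = 250; y0_2 = 50; x1_2 = 350; y1_2 = 145; x1_3 = 105; y1_3 = 235; x0_4 = 190; y0_4 = 150; x0_5 = 165; y0_5 = 320; x1_5 = 230; y1_5 = 395; x2_6 = 165; y2_6 = 300; x0_7 = 410; y0_7 = 320; x0_8 = 420; y0_8 = 275; x1_8 = 470; y1_8 = 335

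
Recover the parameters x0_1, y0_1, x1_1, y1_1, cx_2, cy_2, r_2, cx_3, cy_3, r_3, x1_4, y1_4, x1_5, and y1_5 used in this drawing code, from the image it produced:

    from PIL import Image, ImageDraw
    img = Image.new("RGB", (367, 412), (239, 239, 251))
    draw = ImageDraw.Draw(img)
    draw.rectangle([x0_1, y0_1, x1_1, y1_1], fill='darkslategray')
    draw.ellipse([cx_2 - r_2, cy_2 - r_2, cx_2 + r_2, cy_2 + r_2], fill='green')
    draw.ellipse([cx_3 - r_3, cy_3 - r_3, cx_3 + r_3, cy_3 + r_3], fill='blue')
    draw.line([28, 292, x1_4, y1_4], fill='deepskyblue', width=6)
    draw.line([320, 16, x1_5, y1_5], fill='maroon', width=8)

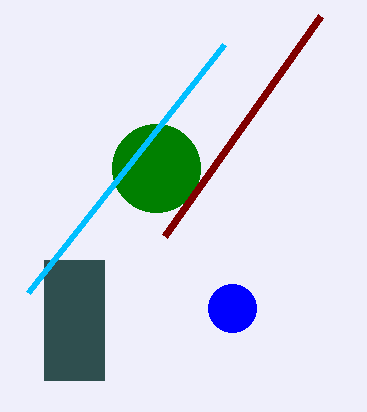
x0_1 = 44
y0_1 = 260
x1_1 = 104
y1_1 = 380
cx_2 = 156
cy_2 = 168
r_2 = 44
cx_3 = 232
cy_3 = 308
r_3 = 24
x1_4 = 224
y1_4 = 44
x1_5 = 164
y1_5 = 236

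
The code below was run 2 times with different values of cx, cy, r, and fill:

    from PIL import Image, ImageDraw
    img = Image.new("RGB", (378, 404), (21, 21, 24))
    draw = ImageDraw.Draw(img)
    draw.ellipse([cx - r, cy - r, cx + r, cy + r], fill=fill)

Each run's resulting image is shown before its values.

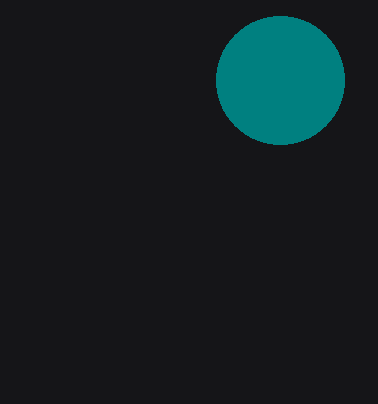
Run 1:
cx = 280, cy = 80, r = 64, fill = 'teal'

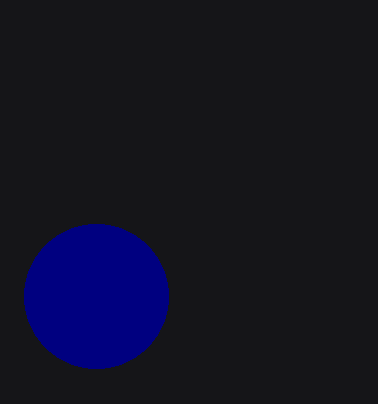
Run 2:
cx = 96
cy = 296
r = 72
fill = 'navy'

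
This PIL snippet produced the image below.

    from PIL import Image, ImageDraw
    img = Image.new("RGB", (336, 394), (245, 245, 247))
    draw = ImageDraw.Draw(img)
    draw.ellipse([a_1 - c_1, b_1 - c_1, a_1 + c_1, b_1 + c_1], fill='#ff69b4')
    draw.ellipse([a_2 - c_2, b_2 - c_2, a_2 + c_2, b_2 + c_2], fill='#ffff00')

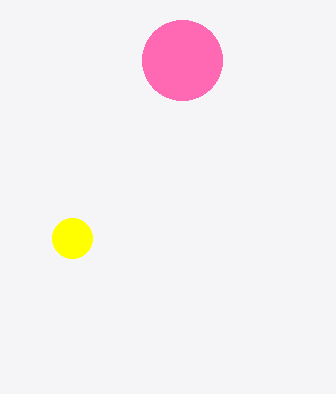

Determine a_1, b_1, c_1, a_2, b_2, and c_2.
a_1 = 182
b_1 = 60
c_1 = 40
a_2 = 72
b_2 = 238
c_2 = 20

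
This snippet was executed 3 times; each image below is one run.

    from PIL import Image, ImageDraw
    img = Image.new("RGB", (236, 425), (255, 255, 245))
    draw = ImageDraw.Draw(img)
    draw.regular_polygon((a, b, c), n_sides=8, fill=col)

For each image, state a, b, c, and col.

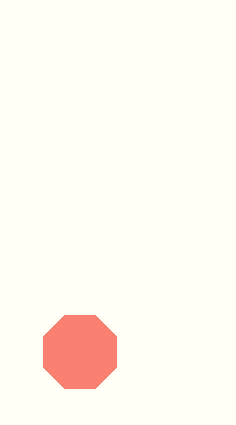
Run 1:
a = 80; b = 352; c = 40; col = 'salmon'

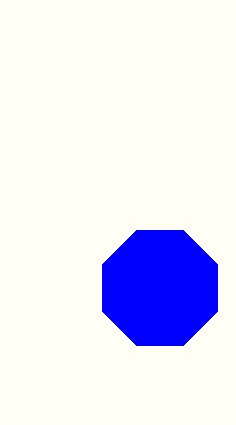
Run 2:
a = 160, b = 288, c = 62, col = 'blue'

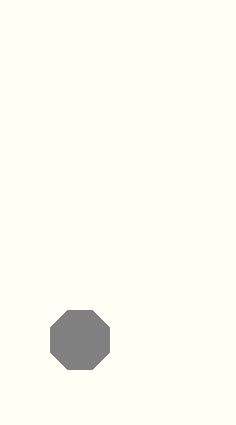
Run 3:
a = 80; b = 340; c = 32; col = 'gray'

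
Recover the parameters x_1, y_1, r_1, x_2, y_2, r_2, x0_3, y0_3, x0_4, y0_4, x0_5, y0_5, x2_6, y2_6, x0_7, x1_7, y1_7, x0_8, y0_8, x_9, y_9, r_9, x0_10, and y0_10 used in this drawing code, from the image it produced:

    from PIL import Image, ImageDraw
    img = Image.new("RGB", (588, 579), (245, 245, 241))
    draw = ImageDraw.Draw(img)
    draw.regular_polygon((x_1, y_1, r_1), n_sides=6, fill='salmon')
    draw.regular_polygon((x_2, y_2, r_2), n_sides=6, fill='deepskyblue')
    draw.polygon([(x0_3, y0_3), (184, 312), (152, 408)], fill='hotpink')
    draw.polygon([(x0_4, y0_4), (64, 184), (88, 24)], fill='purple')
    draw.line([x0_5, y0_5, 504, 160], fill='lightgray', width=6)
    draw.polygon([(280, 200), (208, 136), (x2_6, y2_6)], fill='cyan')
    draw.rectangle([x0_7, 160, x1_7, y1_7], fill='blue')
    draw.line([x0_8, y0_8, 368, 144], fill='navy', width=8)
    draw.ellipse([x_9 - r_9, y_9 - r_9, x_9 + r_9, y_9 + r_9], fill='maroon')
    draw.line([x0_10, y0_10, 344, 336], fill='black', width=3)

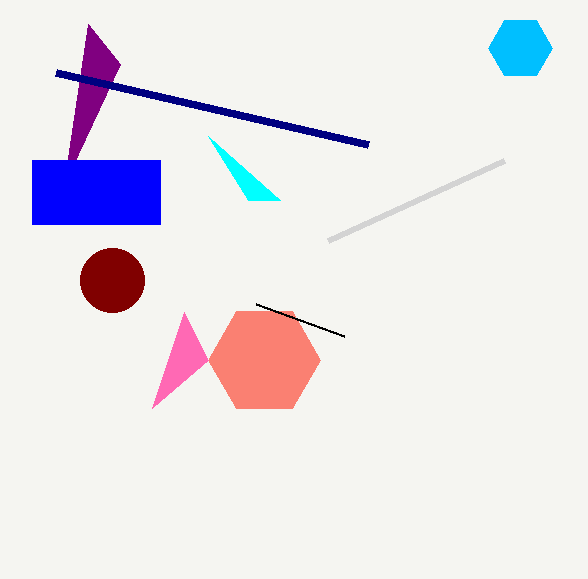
x_1 = 264; y_1 = 360; r_1 = 56; x_2 = 520; y_2 = 48; r_2 = 32; x0_3 = 208; y0_3 = 360; x0_4 = 120; y0_4 = 64; x0_5 = 328; y0_5 = 240; x2_6 = 248; y2_6 = 200; x0_7 = 32; x1_7 = 160; y1_7 = 224; x0_8 = 56; y0_8 = 72; x_9 = 112; y_9 = 280; r_9 = 32; x0_10 = 256; y0_10 = 304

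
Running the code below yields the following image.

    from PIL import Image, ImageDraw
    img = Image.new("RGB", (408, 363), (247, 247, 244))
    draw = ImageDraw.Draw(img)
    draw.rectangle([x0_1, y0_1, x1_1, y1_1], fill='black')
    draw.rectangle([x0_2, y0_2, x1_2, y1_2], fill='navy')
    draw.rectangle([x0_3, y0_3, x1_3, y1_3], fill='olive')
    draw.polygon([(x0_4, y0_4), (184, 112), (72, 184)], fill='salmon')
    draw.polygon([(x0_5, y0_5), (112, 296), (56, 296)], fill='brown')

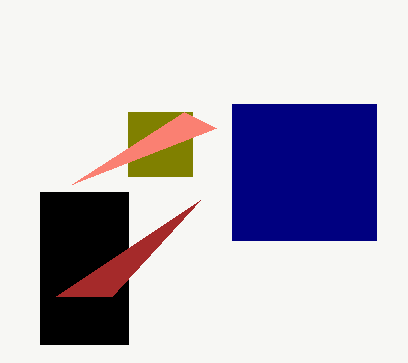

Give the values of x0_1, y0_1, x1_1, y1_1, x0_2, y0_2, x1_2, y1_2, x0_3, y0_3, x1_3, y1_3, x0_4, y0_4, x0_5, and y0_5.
x0_1 = 40, y0_1 = 192, x1_1 = 128, y1_1 = 344, x0_2 = 232, y0_2 = 104, x1_2 = 376, y1_2 = 240, x0_3 = 128, y0_3 = 112, x1_3 = 192, y1_3 = 176, x0_4 = 216, y0_4 = 128, x0_5 = 200, y0_5 = 200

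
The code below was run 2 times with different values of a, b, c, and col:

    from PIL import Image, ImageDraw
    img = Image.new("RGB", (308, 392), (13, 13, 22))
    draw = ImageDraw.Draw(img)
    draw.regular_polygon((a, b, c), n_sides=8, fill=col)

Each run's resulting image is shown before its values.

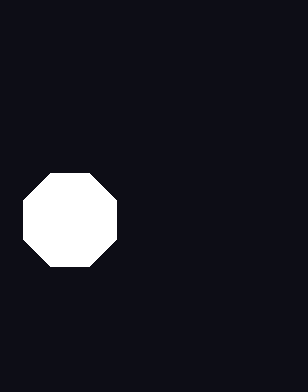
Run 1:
a = 70; b = 220; c = 50; col = 'white'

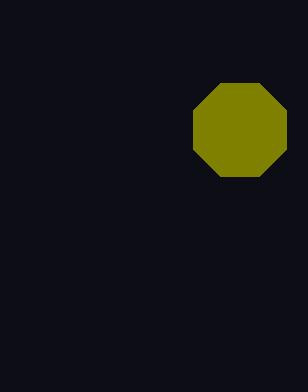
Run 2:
a = 240
b = 130
c = 50
col = 'olive'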